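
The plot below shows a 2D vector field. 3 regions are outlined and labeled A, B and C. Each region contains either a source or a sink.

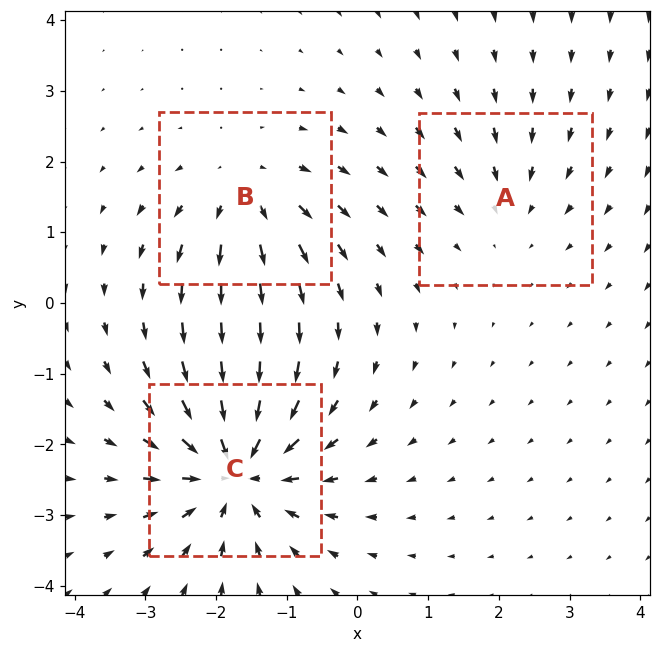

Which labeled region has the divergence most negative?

C

Divergence at each region's feature centre — A: about -2, B: about +3, C: about -6. Region C is most negative.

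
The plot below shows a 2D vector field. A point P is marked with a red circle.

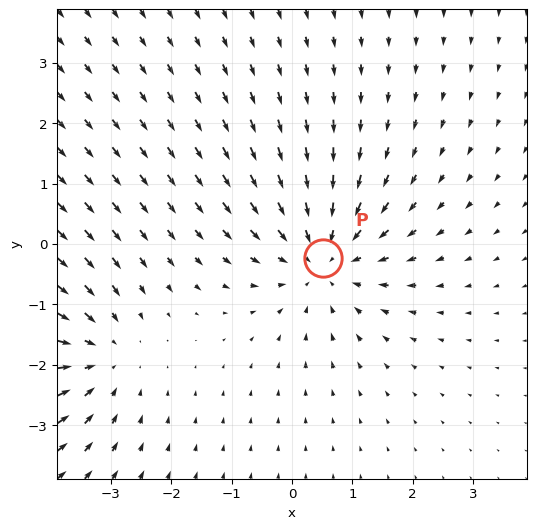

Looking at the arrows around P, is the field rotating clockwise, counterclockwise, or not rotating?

Near P at (0.5, -0.2) the arrows show no circulation. The curl there is ≈0.

not rotating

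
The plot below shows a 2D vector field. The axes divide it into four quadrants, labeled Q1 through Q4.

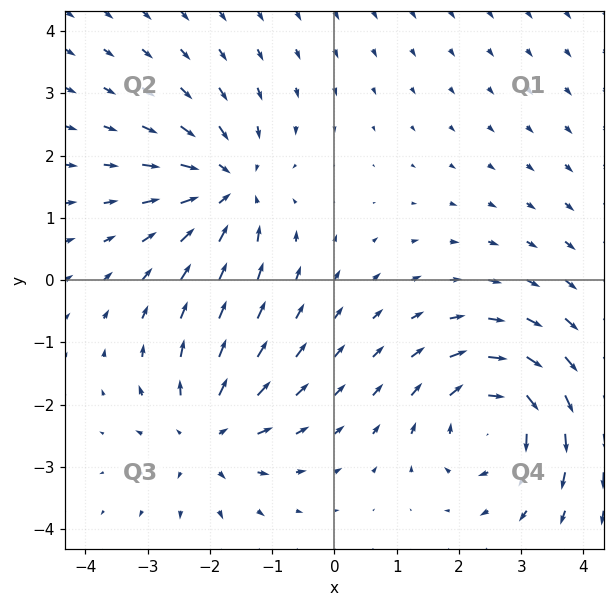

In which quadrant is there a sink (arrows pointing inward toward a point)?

Q2

The sink sits at approximately (-1.7, 1.5), which lies in quadrant Q2. The divergence there is about -5, negative as expected for a sink.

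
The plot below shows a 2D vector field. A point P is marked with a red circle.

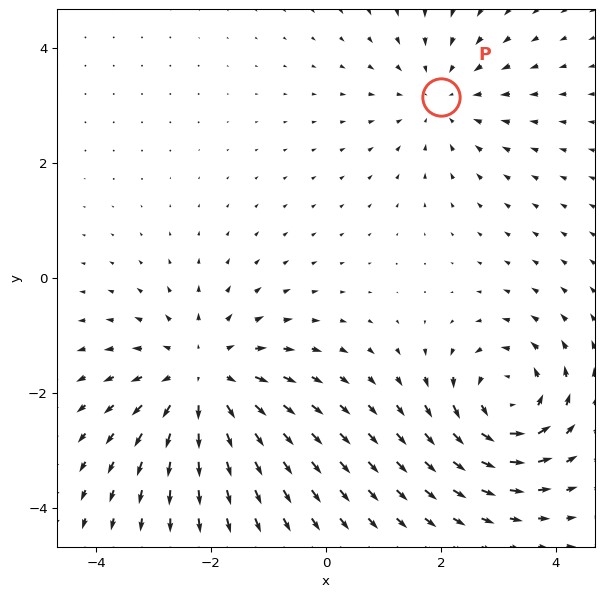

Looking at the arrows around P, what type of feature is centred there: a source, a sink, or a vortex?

At P (2.0, 3.2) the arrows converge inward. Divergence about -3, curl ≈0 — negative divergence with near-zero curl is a sink.

sink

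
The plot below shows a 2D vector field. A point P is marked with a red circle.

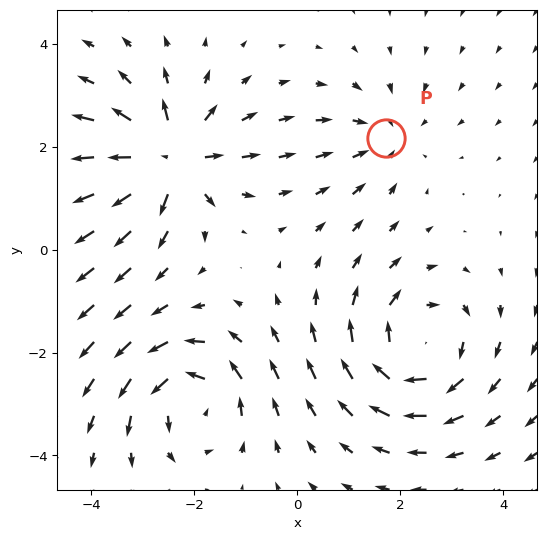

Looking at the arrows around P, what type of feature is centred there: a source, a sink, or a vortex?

At P (1.7, 2.2) the arrows converge inward. Divergence about -3, curl ≈0 — negative divergence with near-zero curl is a sink.

sink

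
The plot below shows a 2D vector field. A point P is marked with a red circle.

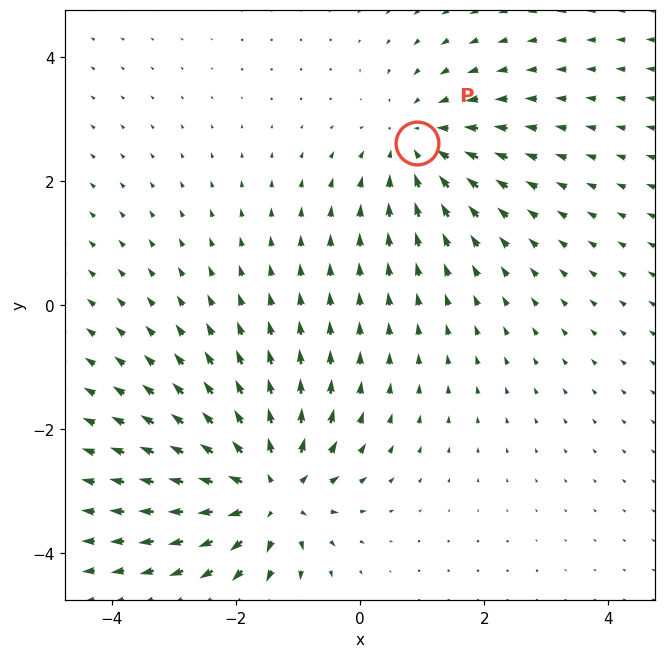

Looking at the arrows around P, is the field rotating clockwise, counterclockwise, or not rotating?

not rotating

Near P at (0.9, 2.6) the arrows show no circulation. The curl there is ≈0.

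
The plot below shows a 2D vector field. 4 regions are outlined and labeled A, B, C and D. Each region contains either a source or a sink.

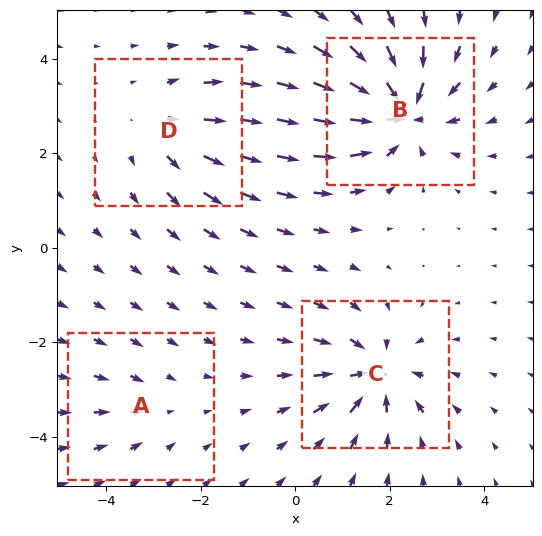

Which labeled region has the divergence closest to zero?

Divergence at each region's feature centre — A: about -2, B: about -8, C: about -6, D: about +4. Region A is closest to zero.

A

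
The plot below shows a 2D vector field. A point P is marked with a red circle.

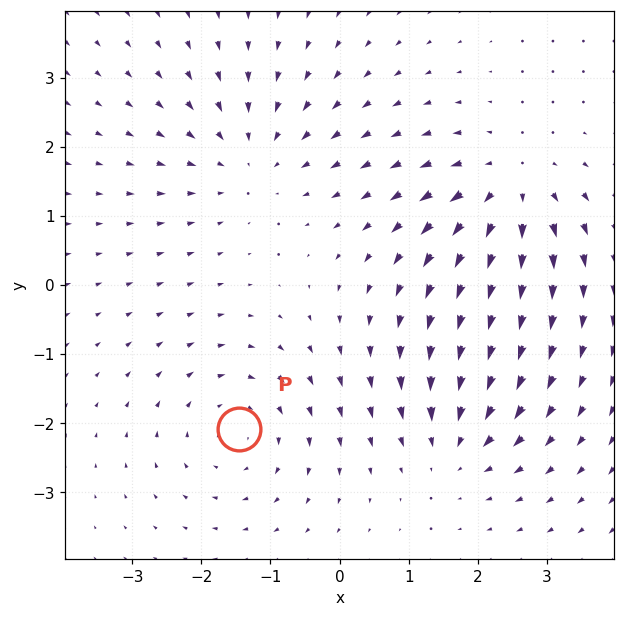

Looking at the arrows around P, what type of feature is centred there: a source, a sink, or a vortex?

At P (-1.5, -2.1) the arrows circulate clockwise. Divergence ≈0, curl about -4 — near-zero divergence with nonzero curl is a vortex.

vortex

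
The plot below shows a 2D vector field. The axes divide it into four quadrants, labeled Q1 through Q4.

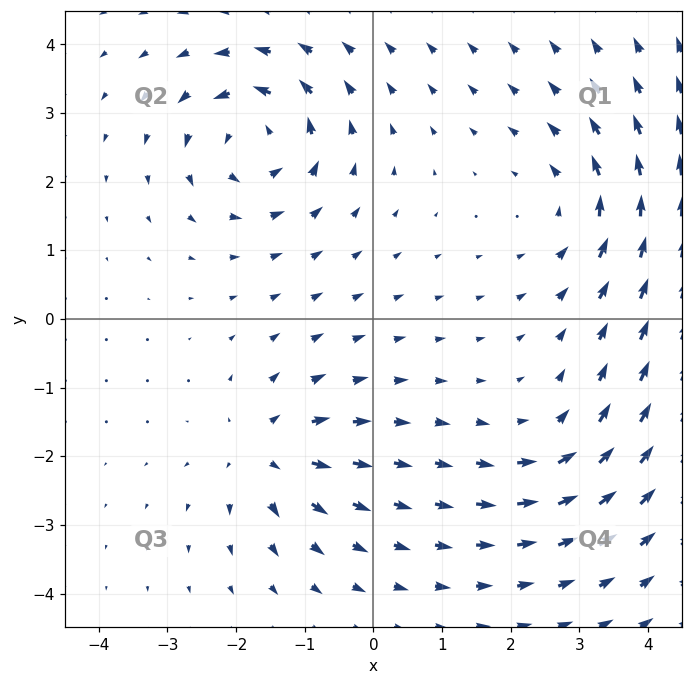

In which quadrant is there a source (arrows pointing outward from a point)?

Q3

The source sits at approximately (-1.6, -1.9), which lies in quadrant Q3. The divergence there is about +5, positive as expected for a source.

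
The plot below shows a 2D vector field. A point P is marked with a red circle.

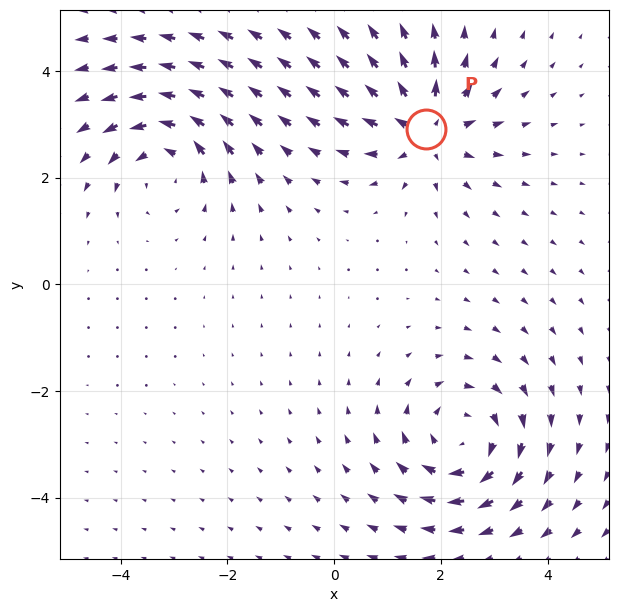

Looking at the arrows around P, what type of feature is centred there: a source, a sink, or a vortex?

source

At P (1.7, 2.9) the arrows spread outward. Divergence about +4, curl ≈0 — positive divergence with near-zero curl is a source.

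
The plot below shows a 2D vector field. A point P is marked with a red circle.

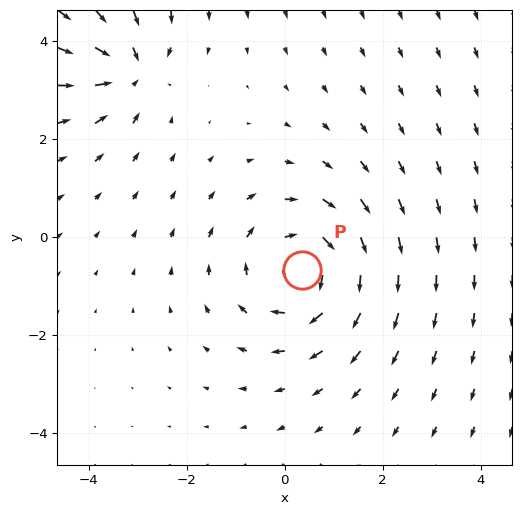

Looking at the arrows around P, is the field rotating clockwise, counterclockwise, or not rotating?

Near P at (0.3, -0.7) the arrows circulate clockwise. The curl (z-component) there is about -4; negative curl means clockwise rotation.

clockwise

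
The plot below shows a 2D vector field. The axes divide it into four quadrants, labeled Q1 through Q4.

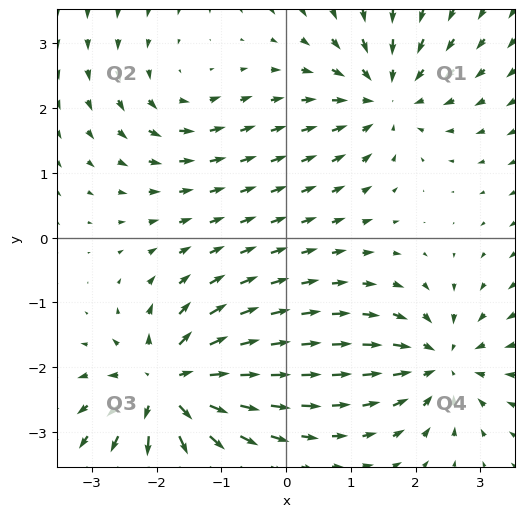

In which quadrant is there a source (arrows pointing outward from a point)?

The source sits at approximately (-1.8, -2.3), which lies in quadrant Q3. The divergence there is about +7, positive as expected for a source.

Q3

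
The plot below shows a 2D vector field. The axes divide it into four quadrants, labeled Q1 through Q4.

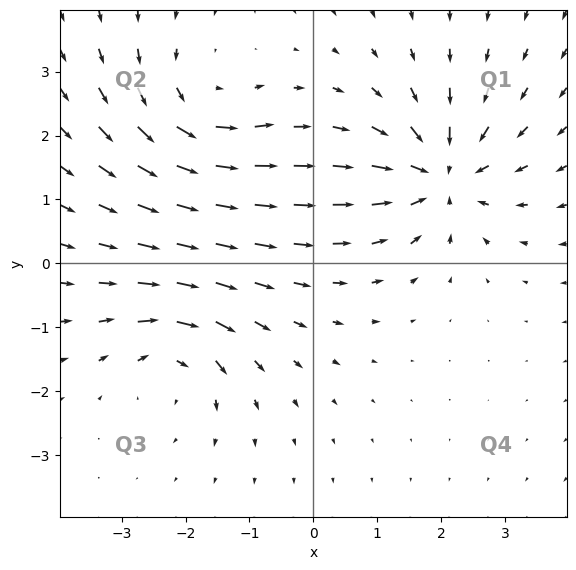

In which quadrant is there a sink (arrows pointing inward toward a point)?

Q1

The sink sits at approximately (2.0, 1.4), which lies in quadrant Q1. The divergence there is about -5, negative as expected for a sink.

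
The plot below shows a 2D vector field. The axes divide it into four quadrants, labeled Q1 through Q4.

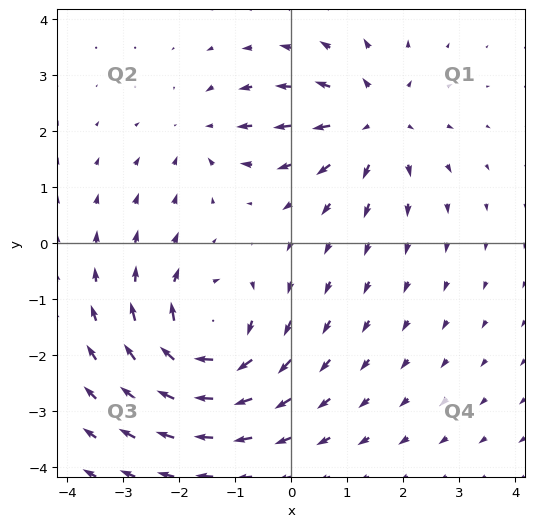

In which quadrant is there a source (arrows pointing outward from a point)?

Q1

The source sits at approximately (1.5, 2.2), which lies in quadrant Q1. The divergence there is about +4, positive as expected for a source.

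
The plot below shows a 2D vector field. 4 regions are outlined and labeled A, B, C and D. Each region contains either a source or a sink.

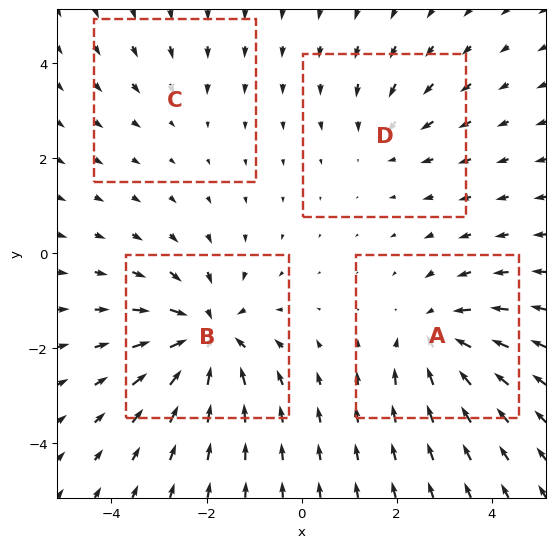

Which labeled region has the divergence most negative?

B

Divergence at each region's feature centre — A: about -5, B: about -7, C: about -2, D: about -3. Region B is most negative.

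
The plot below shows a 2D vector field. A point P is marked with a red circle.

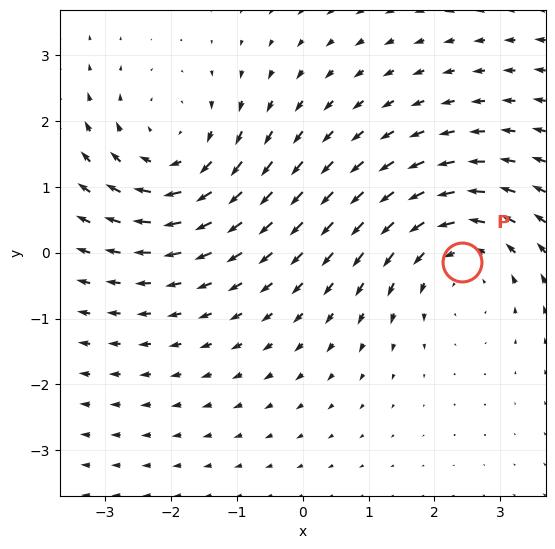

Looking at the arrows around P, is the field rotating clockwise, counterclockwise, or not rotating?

counterclockwise

Near P at (2.4, -0.1) the arrows circulate counterclockwise. The curl (z-component) there is about +3; positive curl means counterclockwise rotation.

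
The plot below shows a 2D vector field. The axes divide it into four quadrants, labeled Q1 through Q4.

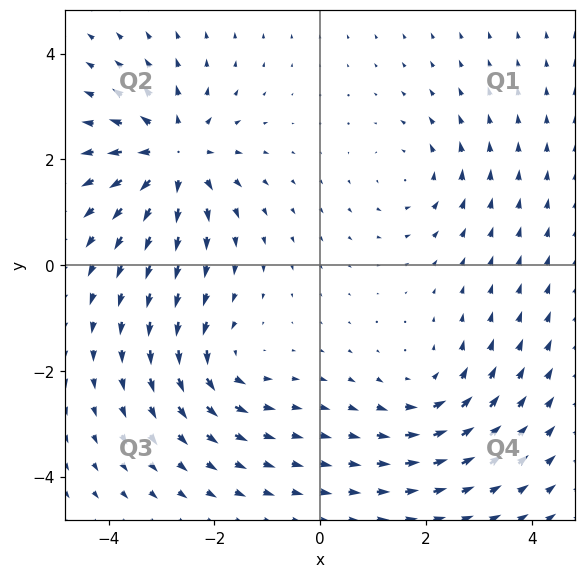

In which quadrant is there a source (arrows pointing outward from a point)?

The source sits at approximately (-2.8, 2.1), which lies in quadrant Q2. The divergence there is about +6, positive as expected for a source.

Q2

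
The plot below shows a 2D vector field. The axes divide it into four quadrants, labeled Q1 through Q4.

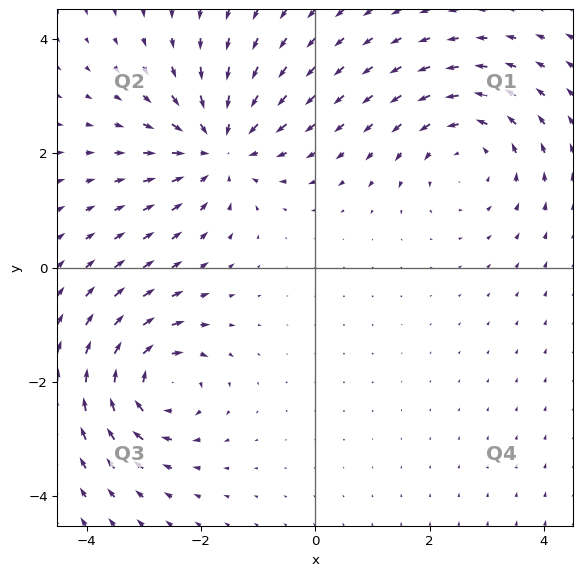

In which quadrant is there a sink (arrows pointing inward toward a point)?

The sink sits at approximately (-1.7, 2.1), which lies in quadrant Q2. The divergence there is about -5, negative as expected for a sink.

Q2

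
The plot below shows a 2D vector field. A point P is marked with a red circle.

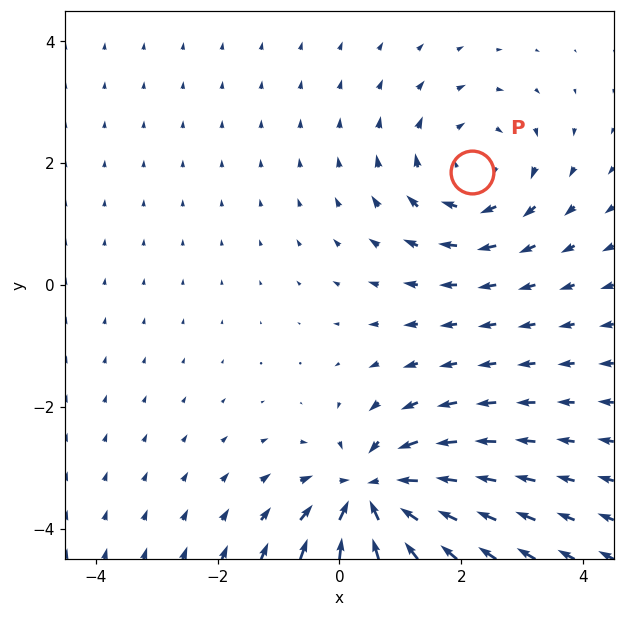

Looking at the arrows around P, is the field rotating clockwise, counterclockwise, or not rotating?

Near P at (2.2, 1.9) the arrows circulate clockwise. The curl (z-component) there is about -3; negative curl means clockwise rotation.

clockwise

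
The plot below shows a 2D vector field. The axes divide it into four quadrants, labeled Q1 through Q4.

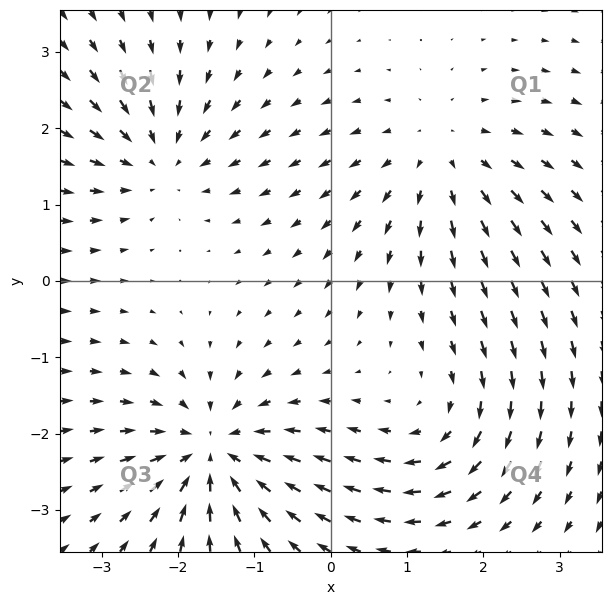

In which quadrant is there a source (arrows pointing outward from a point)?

Q1

The source sits at approximately (1.4, 1.6), which lies in quadrant Q1. The divergence there is about +3, positive as expected for a source.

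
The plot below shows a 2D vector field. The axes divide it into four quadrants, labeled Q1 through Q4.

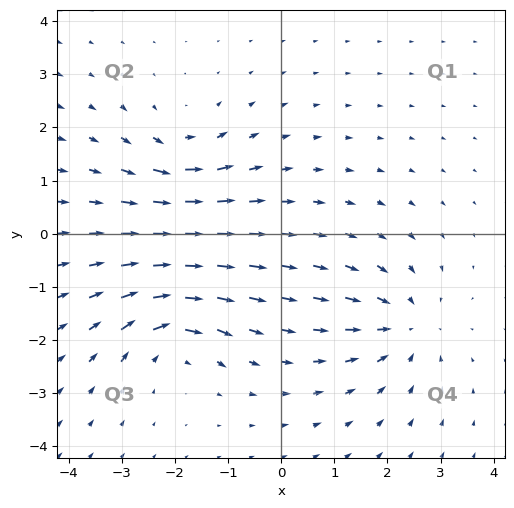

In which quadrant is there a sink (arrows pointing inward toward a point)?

The sink sits at approximately (2.3, -1.7), which lies in quadrant Q4. The divergence there is about -4, negative as expected for a sink.

Q4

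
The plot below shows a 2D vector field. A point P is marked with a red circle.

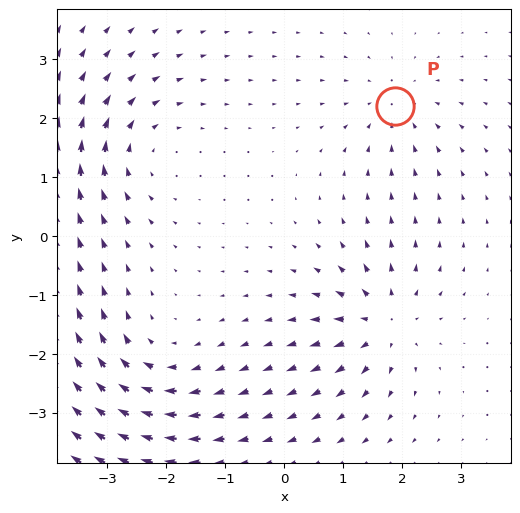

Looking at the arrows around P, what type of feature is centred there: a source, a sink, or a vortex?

sink

At P (1.9, 2.2) the arrows converge inward. Divergence about -3, curl ≈0 — negative divergence with near-zero curl is a sink.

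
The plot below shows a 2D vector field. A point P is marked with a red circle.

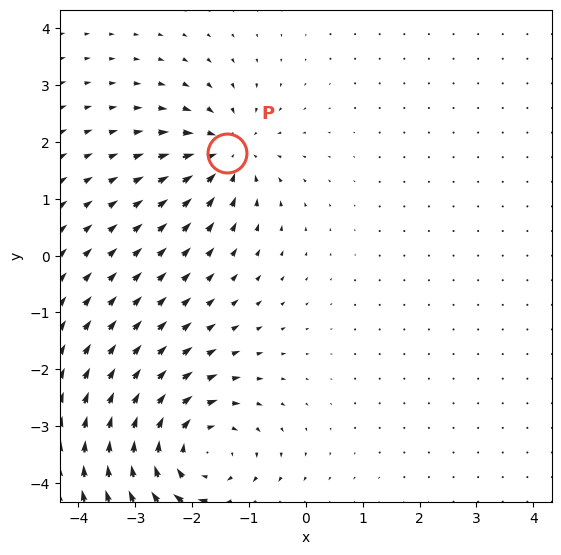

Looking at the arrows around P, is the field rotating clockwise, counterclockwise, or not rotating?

Near P at (-1.4, 1.8) the arrows show no circulation. The curl there is ≈0.

not rotating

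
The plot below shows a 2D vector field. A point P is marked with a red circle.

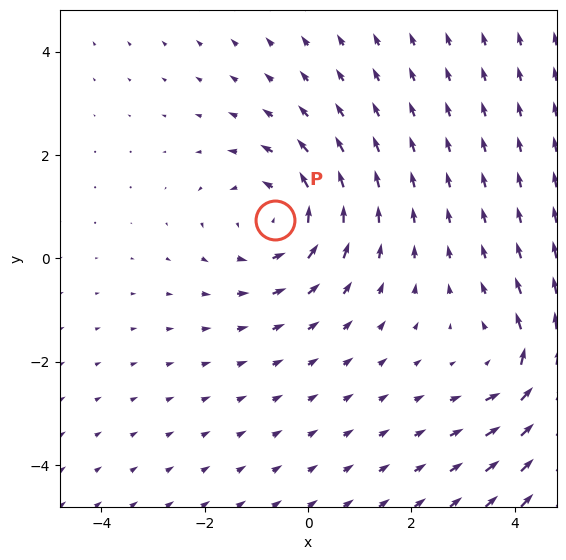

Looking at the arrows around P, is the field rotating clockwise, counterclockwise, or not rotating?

Near P at (-0.6, 0.7) the arrows circulate counterclockwise. The curl (z-component) there is about +3; positive curl means counterclockwise rotation.

counterclockwise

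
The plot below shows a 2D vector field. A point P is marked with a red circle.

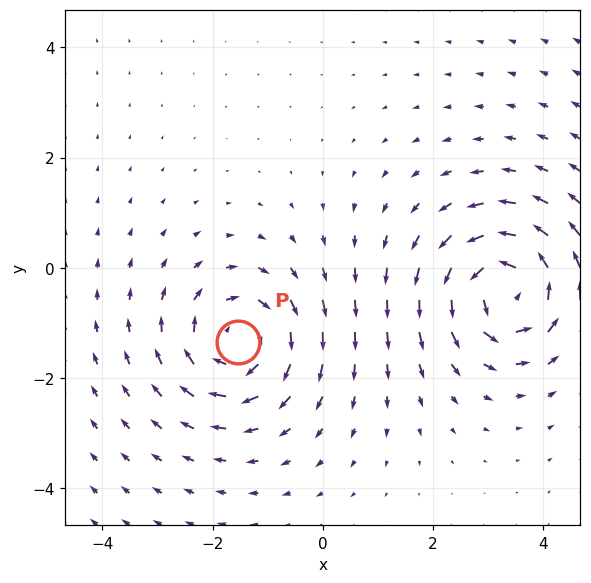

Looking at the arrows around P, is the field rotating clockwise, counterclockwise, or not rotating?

Near P at (-1.5, -1.4) the arrows circulate clockwise. The curl (z-component) there is about -4; negative curl means clockwise rotation.

clockwise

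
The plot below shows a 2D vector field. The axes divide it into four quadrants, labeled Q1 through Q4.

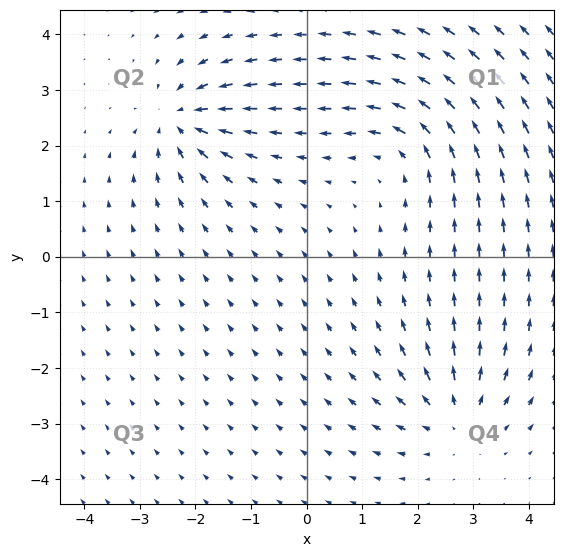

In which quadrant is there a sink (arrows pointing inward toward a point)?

Q2

The sink sits at approximately (-2.3, 2.5), which lies in quadrant Q2. The divergence there is about -4, negative as expected for a sink.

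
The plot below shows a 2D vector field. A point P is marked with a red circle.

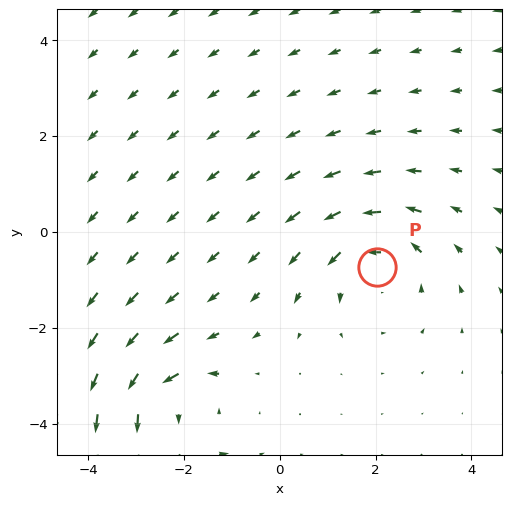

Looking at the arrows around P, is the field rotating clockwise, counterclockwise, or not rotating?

Near P at (2.0, -0.7) the arrows circulate counterclockwise. The curl (z-component) there is about +3; positive curl means counterclockwise rotation.

counterclockwise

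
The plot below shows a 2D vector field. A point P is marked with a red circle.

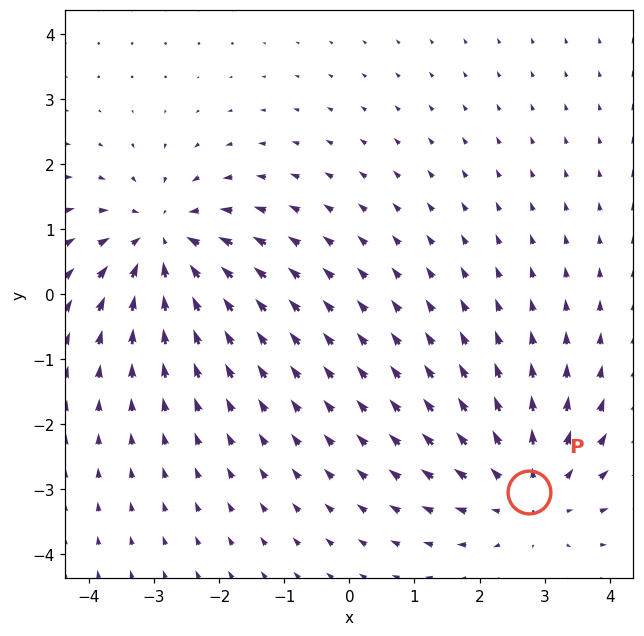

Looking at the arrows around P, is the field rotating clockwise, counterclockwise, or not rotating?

not rotating

Near P at (2.8, -3.0) the arrows show no circulation. The curl there is ≈0.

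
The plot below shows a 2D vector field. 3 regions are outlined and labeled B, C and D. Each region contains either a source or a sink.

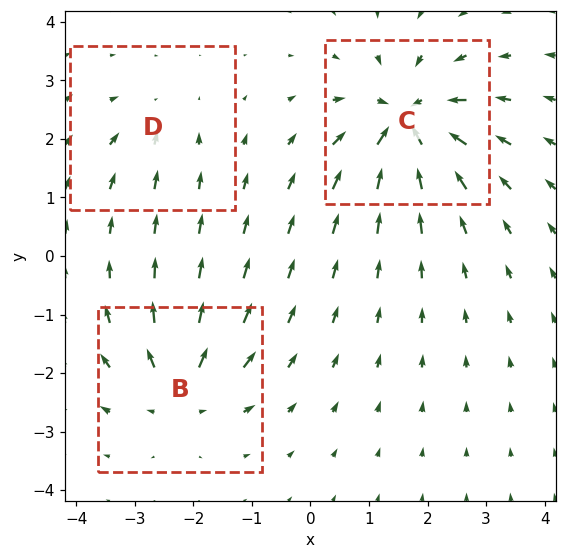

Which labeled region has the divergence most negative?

C

Divergence at each region's feature centre — B: about +4, C: about -6, D: about -2. Region C is most negative.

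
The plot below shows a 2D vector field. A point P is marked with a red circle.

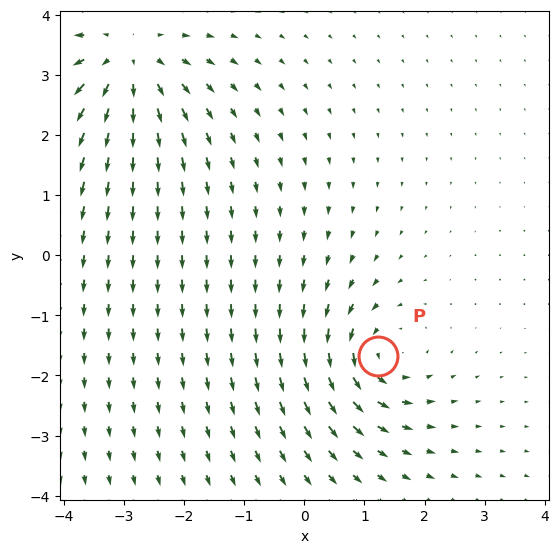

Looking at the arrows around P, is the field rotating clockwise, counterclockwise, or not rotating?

counterclockwise

Near P at (1.2, -1.7) the arrows circulate counterclockwise. The curl (z-component) there is about +4; positive curl means counterclockwise rotation.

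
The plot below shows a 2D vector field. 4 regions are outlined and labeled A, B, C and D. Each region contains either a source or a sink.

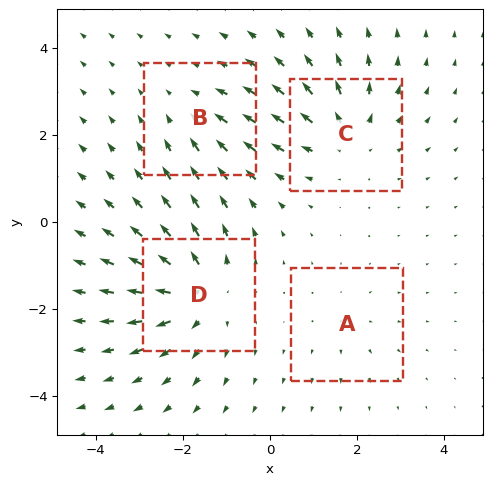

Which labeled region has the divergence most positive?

D

Divergence at each region's feature centre — A: about +2, B: about -3, C: about +4, D: about +6. Region D is most positive.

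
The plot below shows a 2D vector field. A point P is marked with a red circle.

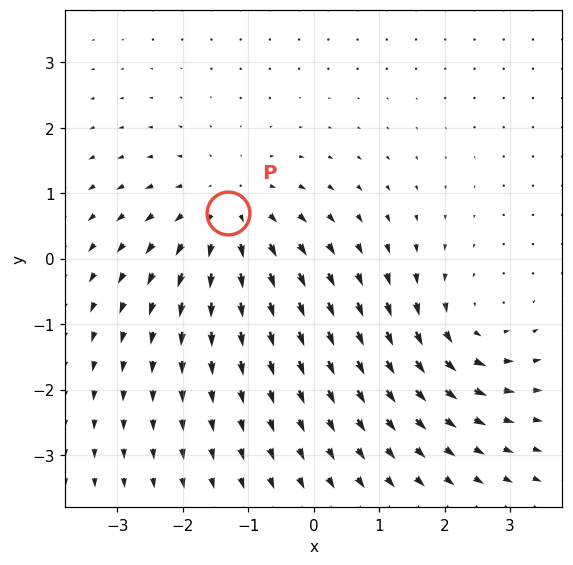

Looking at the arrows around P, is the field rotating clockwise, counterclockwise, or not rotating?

Near P at (-1.3, 0.7) the arrows show no circulation. The curl there is ≈0.

not rotating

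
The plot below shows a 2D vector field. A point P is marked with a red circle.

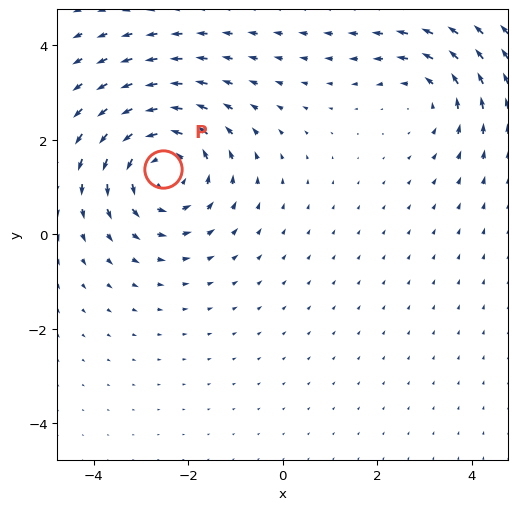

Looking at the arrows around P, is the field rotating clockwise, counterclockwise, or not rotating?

Near P at (-2.5, 1.4) the arrows circulate counterclockwise. The curl (z-component) there is about +4; positive curl means counterclockwise rotation.

counterclockwise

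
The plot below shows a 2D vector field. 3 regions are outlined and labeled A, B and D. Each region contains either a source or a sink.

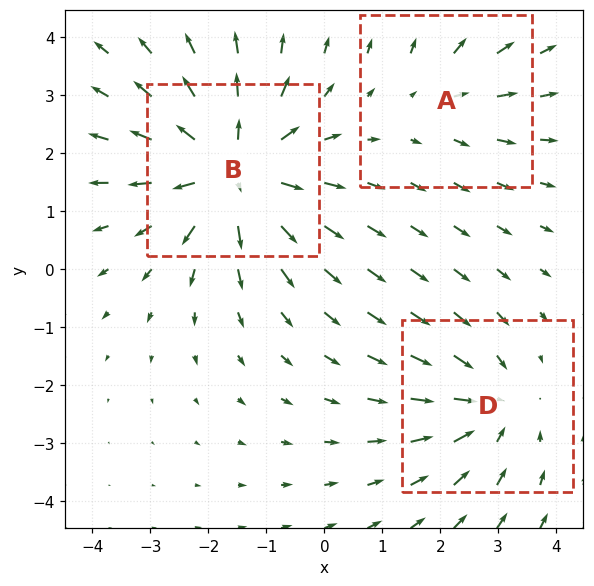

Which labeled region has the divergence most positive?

Divergence at each region's feature centre — A: about +2, B: about +4, D: about -3. Region B is most positive.

B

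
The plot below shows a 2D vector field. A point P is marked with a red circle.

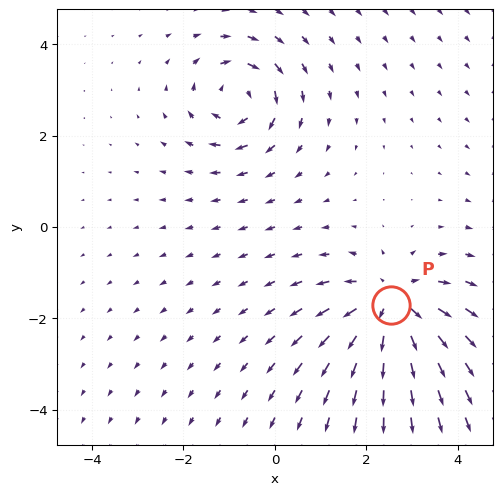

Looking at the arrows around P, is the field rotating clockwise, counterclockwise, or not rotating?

Near P at (2.5, -1.7) the arrows show no circulation. The curl there is ≈0.

not rotating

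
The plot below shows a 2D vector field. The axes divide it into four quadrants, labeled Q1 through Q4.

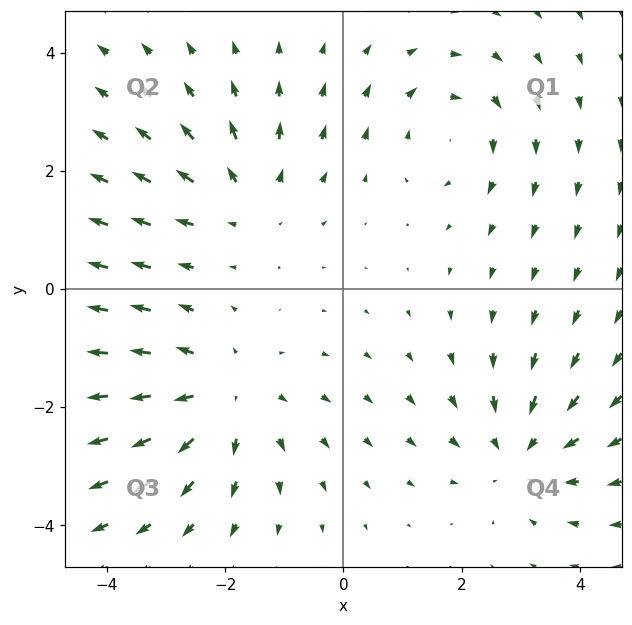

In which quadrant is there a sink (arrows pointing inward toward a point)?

The sink sits at approximately (3.0, -2.8), which lies in quadrant Q4. The divergence there is about -4, negative as expected for a sink.

Q4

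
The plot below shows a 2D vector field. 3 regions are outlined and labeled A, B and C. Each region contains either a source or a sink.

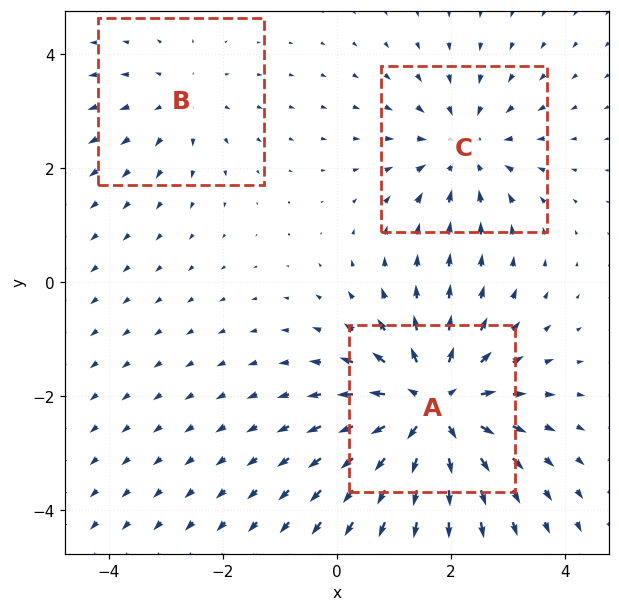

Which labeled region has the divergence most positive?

A

Divergence at each region's feature centre — A: about +5, B: about +2, C: about -3. Region A is most positive.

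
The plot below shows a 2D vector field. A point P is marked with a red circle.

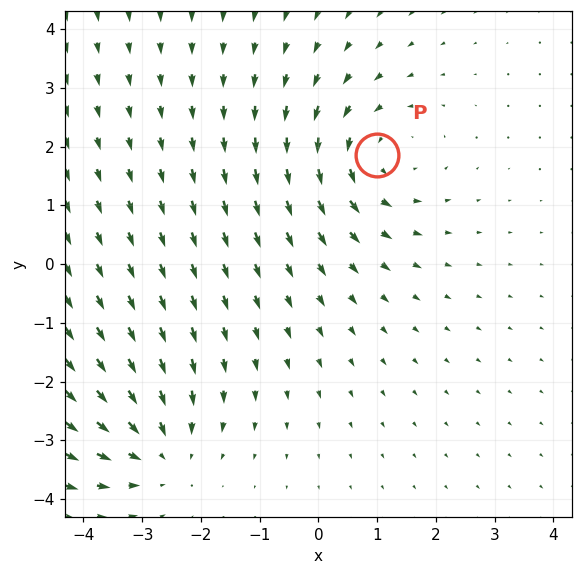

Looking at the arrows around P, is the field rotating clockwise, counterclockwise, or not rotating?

Near P at (1.0, 1.9) the arrows circulate counterclockwise. The curl (z-component) there is about +4; positive curl means counterclockwise rotation.

counterclockwise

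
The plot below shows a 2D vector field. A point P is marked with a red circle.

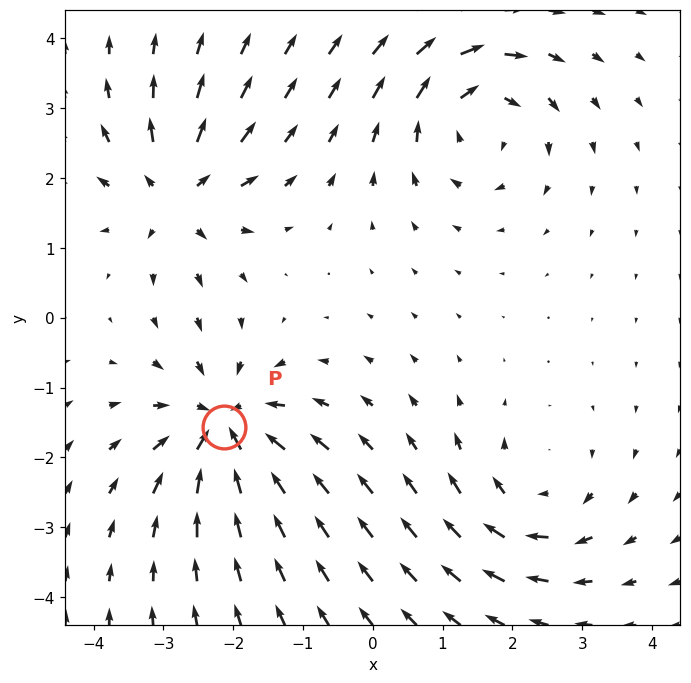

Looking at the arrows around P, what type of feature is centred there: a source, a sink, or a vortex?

sink

At P (-2.1, -1.6) the arrows converge inward. Divergence about -6, curl ≈0 — negative divergence with near-zero curl is a sink.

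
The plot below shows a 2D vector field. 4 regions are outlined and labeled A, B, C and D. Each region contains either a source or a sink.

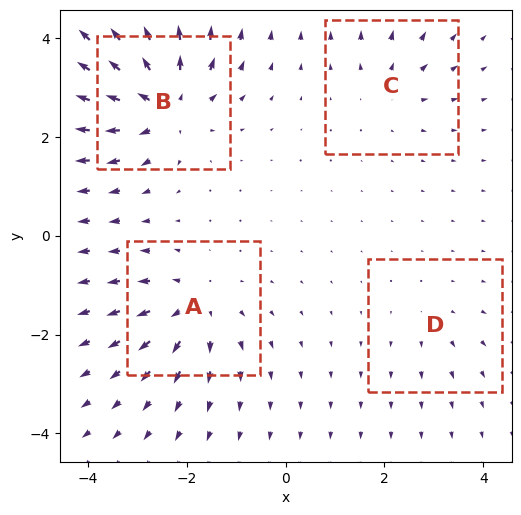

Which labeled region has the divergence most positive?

B

Divergence at each region's feature centre — A: about +6, B: about +8, C: about +3, D: about +2. Region B is most positive.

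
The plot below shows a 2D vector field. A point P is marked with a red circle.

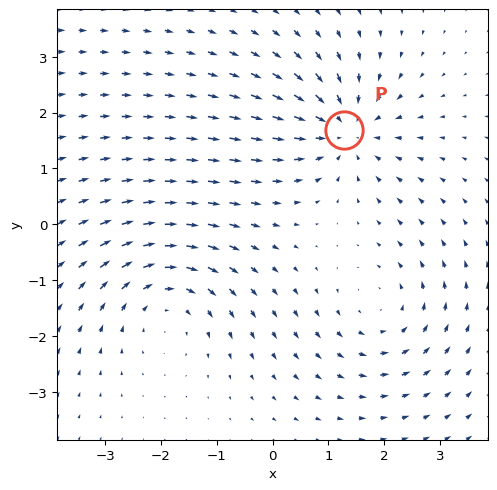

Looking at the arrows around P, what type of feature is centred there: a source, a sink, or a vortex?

sink

At P (1.3, 1.7) the arrows converge inward. Divergence about -6, curl ≈0 — negative divergence with near-zero curl is a sink.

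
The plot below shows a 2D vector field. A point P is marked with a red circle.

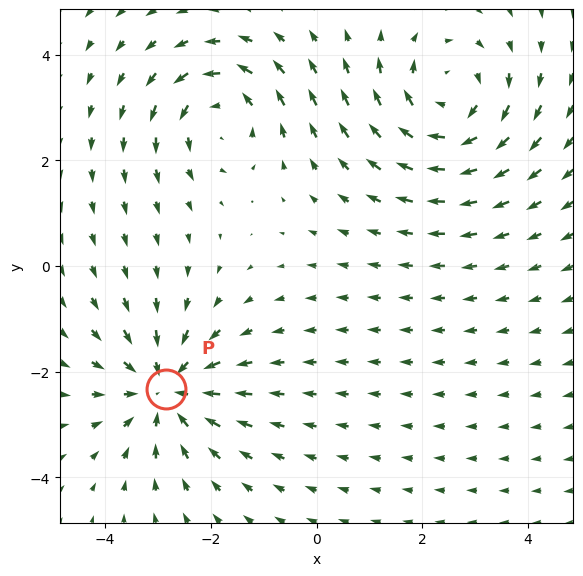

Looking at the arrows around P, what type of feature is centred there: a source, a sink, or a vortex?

At P (-2.9, -2.3) the arrows converge inward. Divergence about -4, curl ≈0 — negative divergence with near-zero curl is a sink.

sink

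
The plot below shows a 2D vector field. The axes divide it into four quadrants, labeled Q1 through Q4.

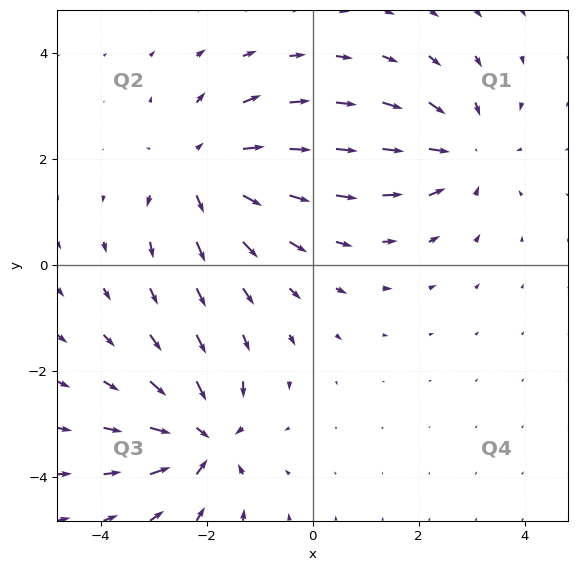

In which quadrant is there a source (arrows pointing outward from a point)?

The source sits at approximately (-2.1, 1.8), which lies in quadrant Q2. The divergence there is about +3, positive as expected for a source.

Q2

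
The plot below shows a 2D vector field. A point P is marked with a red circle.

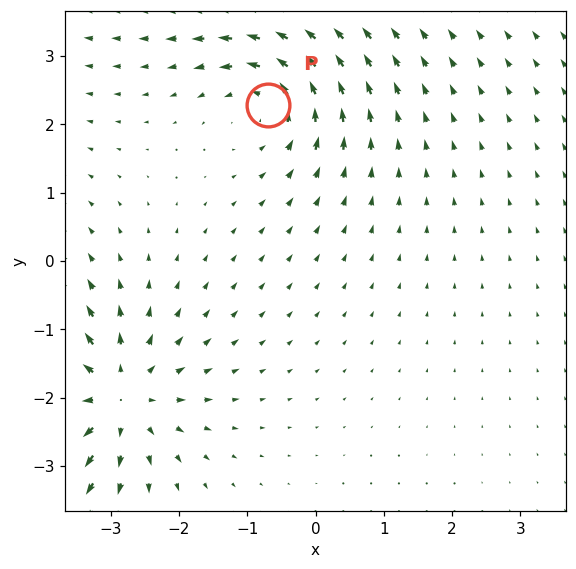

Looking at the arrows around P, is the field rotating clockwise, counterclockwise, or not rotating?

counterclockwise

Near P at (-0.7, 2.3) the arrows circulate counterclockwise. The curl (z-component) there is about +4; positive curl means counterclockwise rotation.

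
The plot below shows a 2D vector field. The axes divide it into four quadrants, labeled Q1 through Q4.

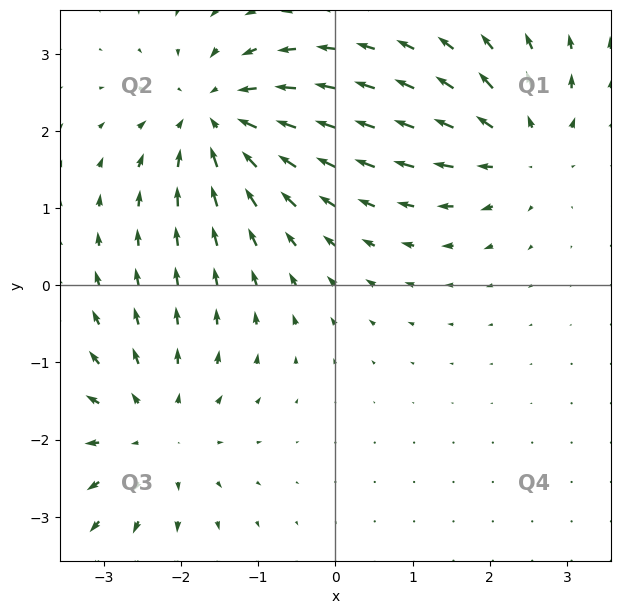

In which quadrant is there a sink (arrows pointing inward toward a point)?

Q2

The sink sits at approximately (-1.5, 2.2), which lies in quadrant Q2. The divergence there is about -6, negative as expected for a sink.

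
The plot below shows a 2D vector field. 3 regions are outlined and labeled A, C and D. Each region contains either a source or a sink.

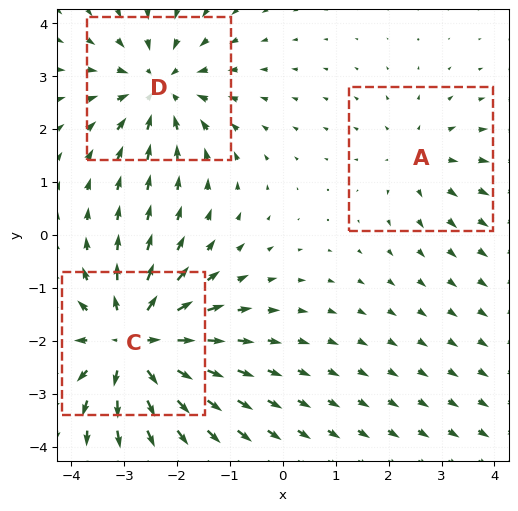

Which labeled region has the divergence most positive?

C

Divergence at each region's feature centre — A: about +2, C: about +5, D: about -4. Region C is most positive.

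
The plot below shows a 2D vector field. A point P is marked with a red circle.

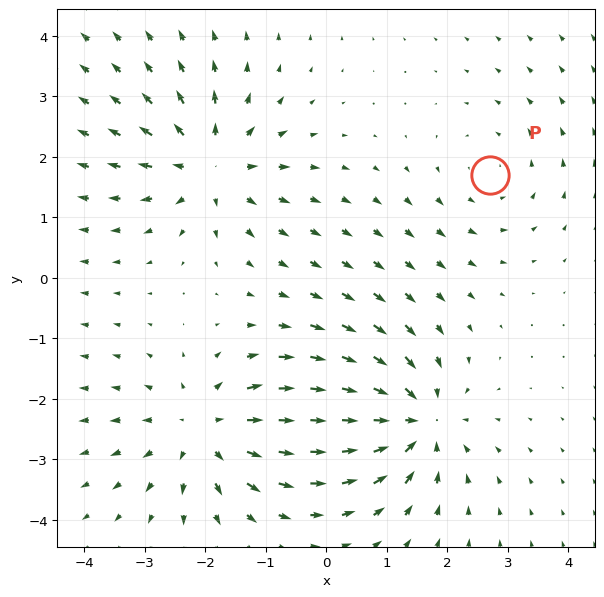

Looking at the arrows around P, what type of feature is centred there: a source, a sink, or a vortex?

At P (2.7, 1.7) the arrows circulate counterclockwise. Divergence ≈0, curl about +2 — near-zero divergence with nonzero curl is a vortex.

vortex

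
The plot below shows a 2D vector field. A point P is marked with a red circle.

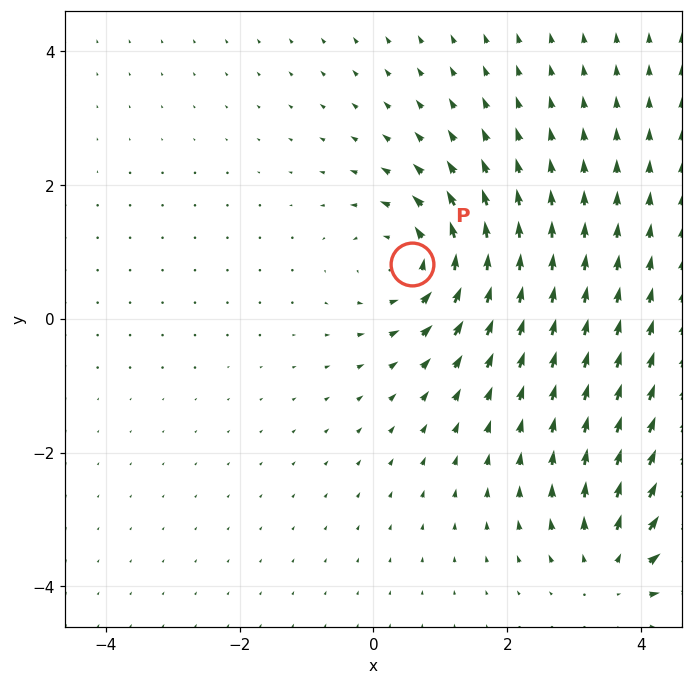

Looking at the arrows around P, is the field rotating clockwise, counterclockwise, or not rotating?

counterclockwise

Near P at (0.6, 0.8) the arrows circulate counterclockwise. The curl (z-component) there is about +3; positive curl means counterclockwise rotation.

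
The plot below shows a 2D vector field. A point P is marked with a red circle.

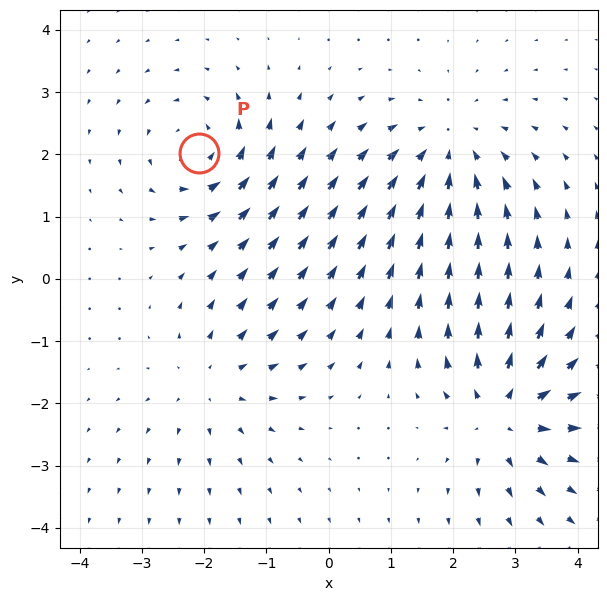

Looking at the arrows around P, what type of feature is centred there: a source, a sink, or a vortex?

At P (-2.1, 2.0) the arrows circulate counterclockwise. Divergence ≈0, curl about +5 — near-zero divergence with nonzero curl is a vortex.

vortex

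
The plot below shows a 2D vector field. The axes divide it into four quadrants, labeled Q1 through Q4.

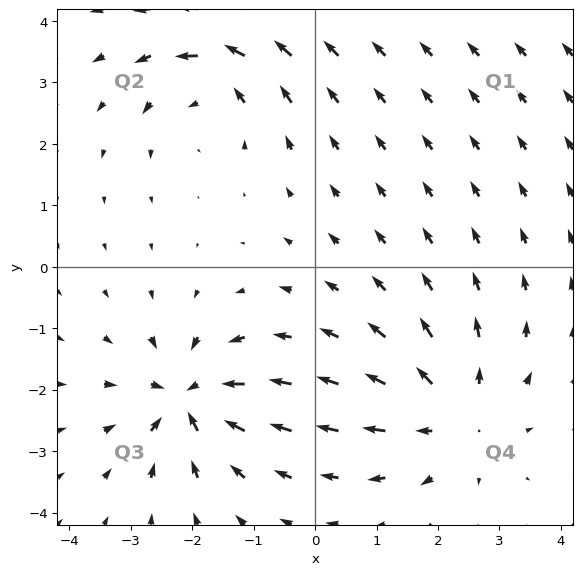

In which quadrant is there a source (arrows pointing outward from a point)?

The source sits at approximately (2.3, -2.4), which lies in quadrant Q4. The divergence there is about +4, positive as expected for a source.

Q4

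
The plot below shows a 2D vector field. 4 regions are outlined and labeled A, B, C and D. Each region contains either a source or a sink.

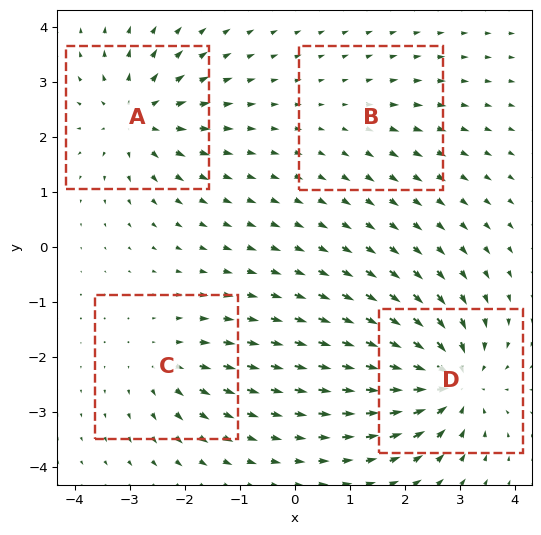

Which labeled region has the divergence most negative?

Divergence at each region's feature centre — A: about +6, B: about +2, C: about +4, D: about -8. Region D is most negative.

D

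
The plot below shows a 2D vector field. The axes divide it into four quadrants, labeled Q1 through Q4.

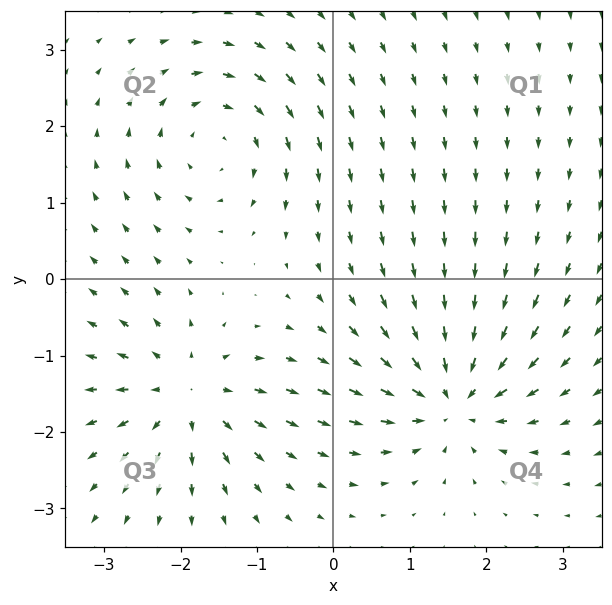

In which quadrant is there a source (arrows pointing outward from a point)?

Q3

The source sits at approximately (-1.9, -1.5), which lies in quadrant Q3. The divergence there is about +6, positive as expected for a source.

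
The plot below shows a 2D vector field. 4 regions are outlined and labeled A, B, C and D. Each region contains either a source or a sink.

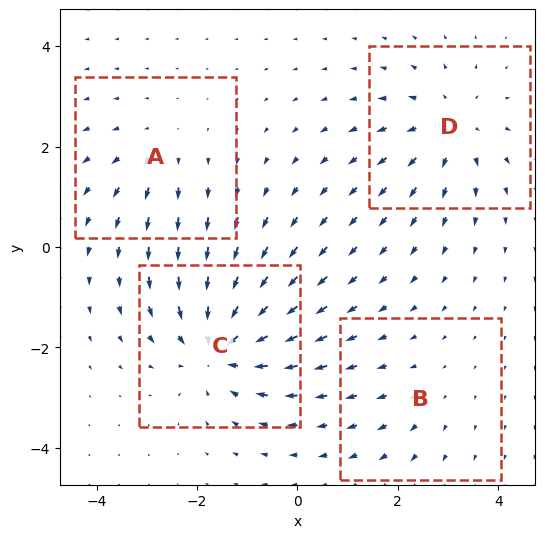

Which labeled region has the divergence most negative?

C

Divergence at each region's feature centre — A: about +3, B: about +2, C: about -6, D: about +4. Region C is most negative.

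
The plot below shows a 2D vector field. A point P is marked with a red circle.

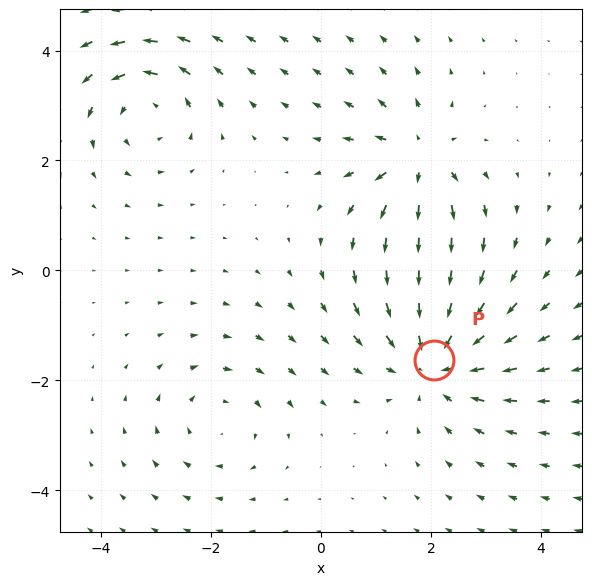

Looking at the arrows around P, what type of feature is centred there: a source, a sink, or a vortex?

At P (2.1, -1.6) the arrows converge inward. Divergence about -4, curl ≈0 — negative divergence with near-zero curl is a sink.

sink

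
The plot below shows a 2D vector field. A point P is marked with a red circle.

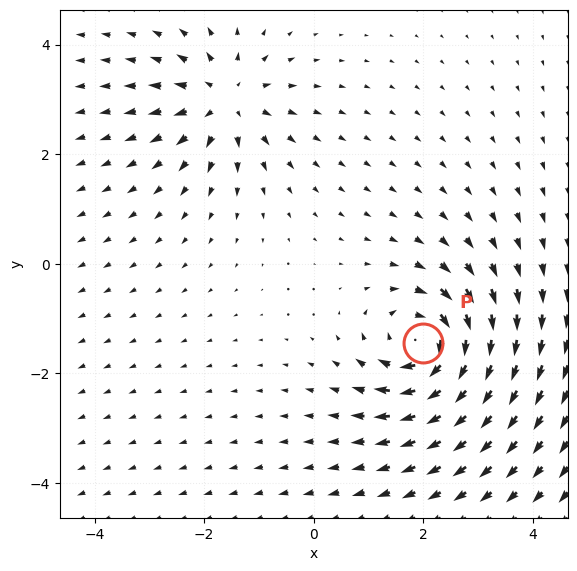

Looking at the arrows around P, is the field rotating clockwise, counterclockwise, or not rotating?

Near P at (2.0, -1.5) the arrows circulate clockwise. The curl (z-component) there is about -7; negative curl means clockwise rotation.

clockwise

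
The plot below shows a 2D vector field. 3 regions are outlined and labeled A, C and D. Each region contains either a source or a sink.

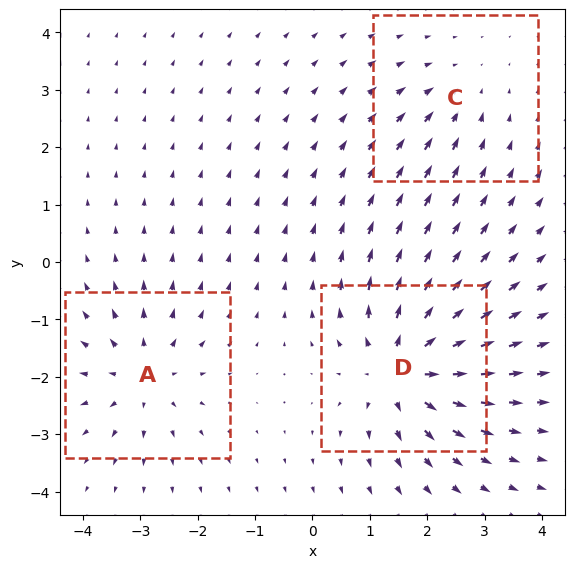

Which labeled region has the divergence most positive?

Divergence at each region's feature centre — A: about +3, C: about -2, D: about +5. Region D is most positive.

D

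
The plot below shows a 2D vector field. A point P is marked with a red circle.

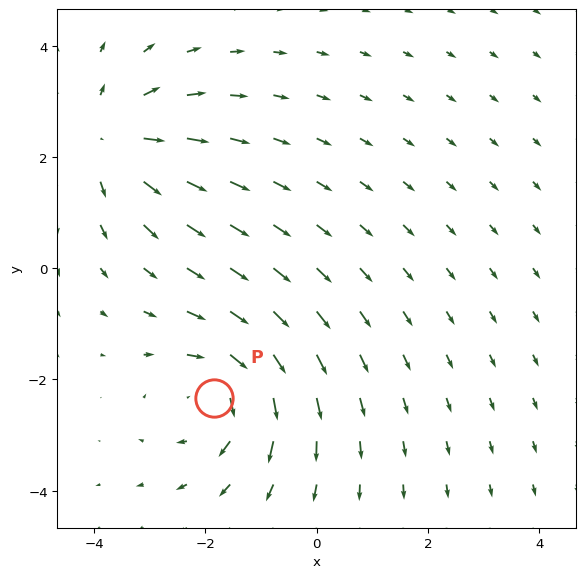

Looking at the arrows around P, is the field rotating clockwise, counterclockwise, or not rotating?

Near P at (-1.8, -2.3) the arrows circulate clockwise. The curl (z-component) there is about -4; negative curl means clockwise rotation.

clockwise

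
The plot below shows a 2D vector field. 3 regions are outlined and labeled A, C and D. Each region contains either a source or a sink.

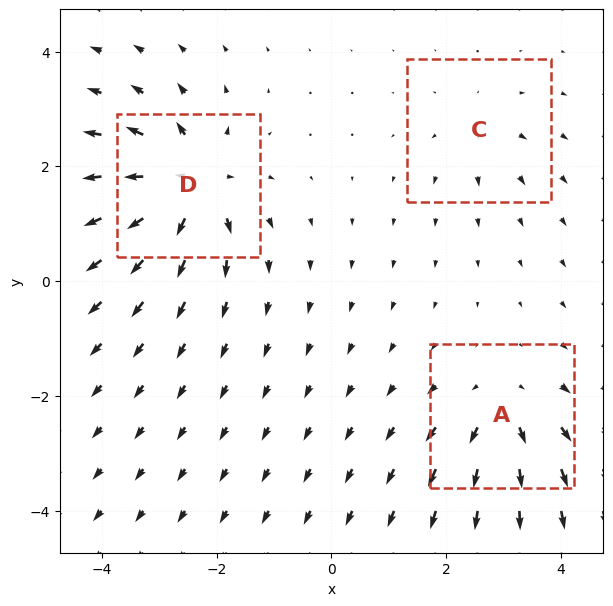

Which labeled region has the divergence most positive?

D

Divergence at each region's feature centre — A: about +4, C: about +2, D: about +6. Region D is most positive.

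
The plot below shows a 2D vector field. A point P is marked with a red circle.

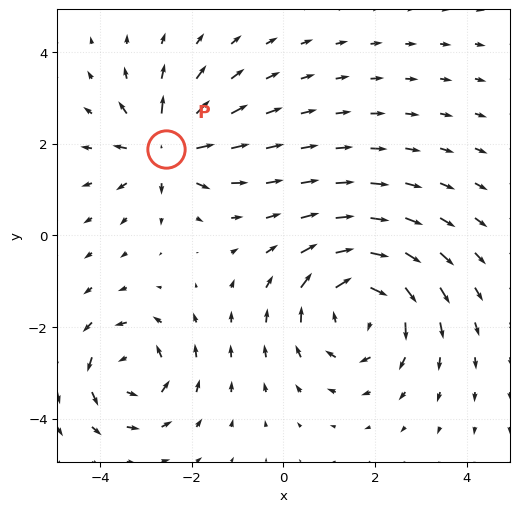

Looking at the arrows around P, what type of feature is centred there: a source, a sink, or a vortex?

At P (-2.6, 1.9) the arrows spread outward. Divergence about +4, curl ≈0 — positive divergence with near-zero curl is a source.

source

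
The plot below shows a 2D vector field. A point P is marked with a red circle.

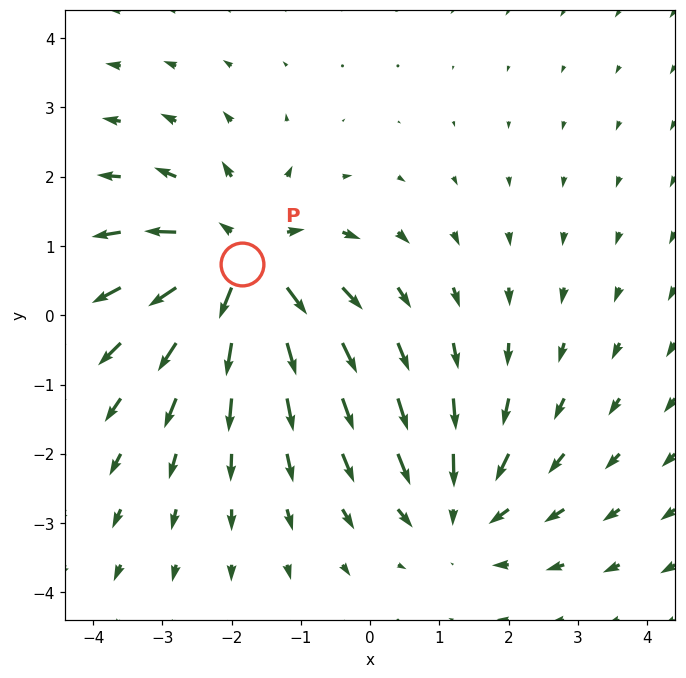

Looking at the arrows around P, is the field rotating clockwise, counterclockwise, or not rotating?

not rotating

Near P at (-1.9, 0.7) the arrows show no circulation. The curl there is ≈0.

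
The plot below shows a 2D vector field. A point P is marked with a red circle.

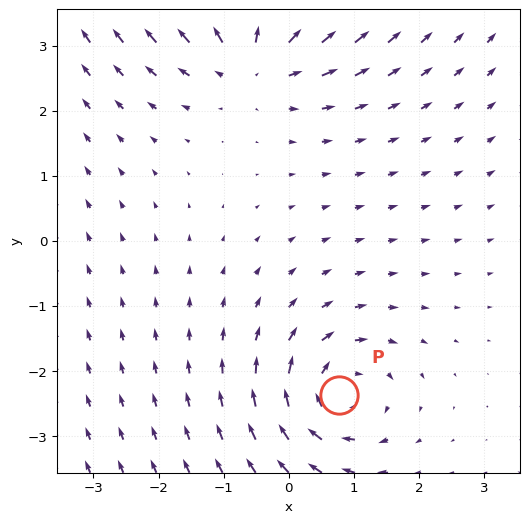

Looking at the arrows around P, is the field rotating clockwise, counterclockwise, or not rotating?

clockwise

Near P at (0.8, -2.4) the arrows circulate clockwise. The curl (z-component) there is about -4; negative curl means clockwise rotation.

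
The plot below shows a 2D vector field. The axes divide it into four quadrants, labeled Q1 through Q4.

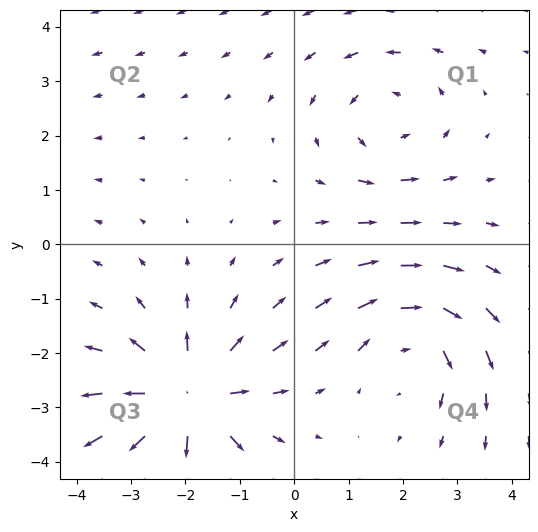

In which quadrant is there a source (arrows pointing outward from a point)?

The source sits at approximately (-2.0, -2.9), which lies in quadrant Q3. The divergence there is about +5, positive as expected for a source.

Q3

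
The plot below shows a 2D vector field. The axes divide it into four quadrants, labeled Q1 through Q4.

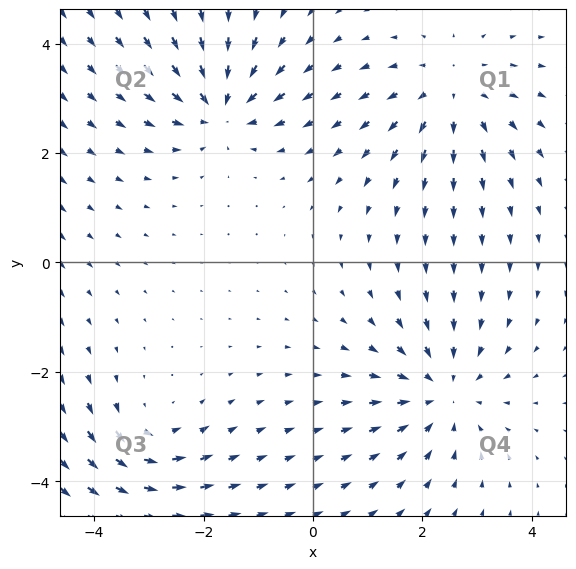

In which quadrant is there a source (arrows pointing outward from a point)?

Q1

The source sits at approximately (2.5, 3.1), which lies in quadrant Q1. The divergence there is about +4, positive as expected for a source.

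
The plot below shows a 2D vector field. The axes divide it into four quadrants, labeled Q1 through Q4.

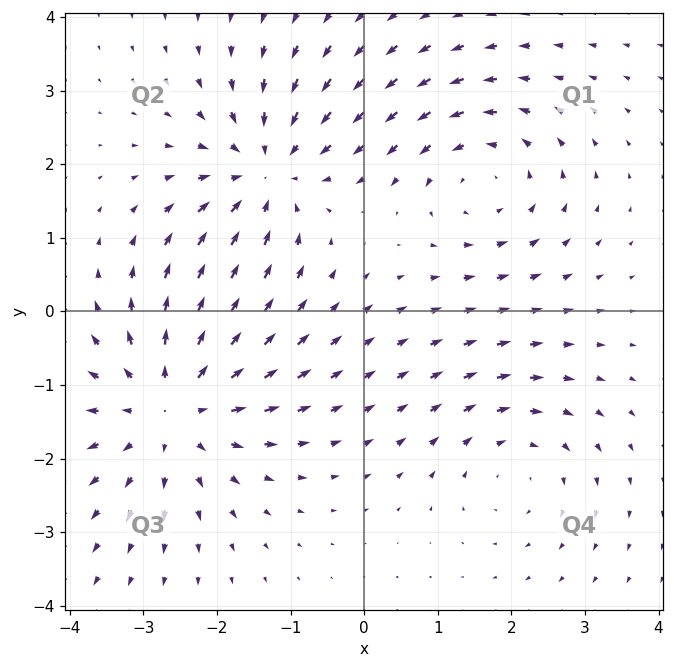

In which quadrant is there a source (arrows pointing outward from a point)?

Q3

The source sits at approximately (-2.6, -1.3), which lies in quadrant Q3. The divergence there is about +4, positive as expected for a source.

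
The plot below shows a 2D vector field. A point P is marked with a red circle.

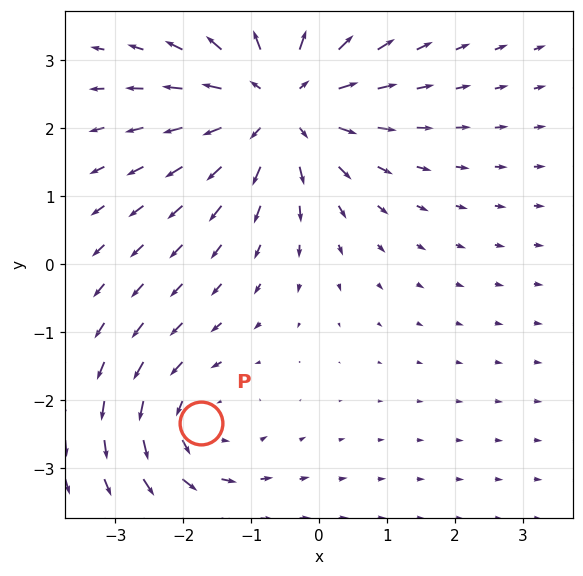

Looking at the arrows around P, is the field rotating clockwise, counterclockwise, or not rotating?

Near P at (-1.7, -2.3) the arrows circulate counterclockwise. The curl (z-component) there is about +3; positive curl means counterclockwise rotation.

counterclockwise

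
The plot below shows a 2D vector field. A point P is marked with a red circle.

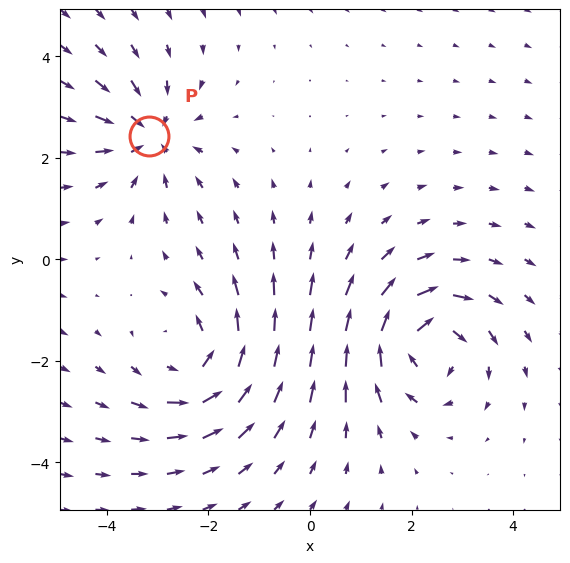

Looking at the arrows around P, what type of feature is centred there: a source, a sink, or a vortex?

sink

At P (-3.2, 2.4) the arrows converge inward. Divergence about -4, curl ≈0 — negative divergence with near-zero curl is a sink.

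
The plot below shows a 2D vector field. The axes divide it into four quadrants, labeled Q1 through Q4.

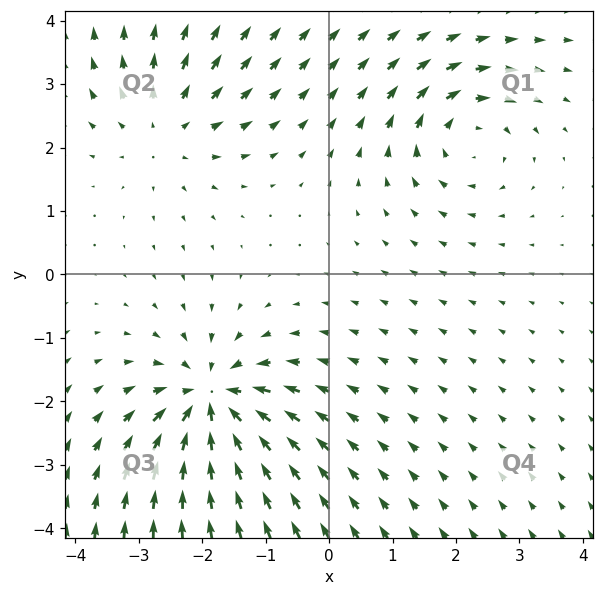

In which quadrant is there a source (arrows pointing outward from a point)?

The source sits at approximately (-2.6, 2.3), which lies in quadrant Q2. The divergence there is about +3, positive as expected for a source.

Q2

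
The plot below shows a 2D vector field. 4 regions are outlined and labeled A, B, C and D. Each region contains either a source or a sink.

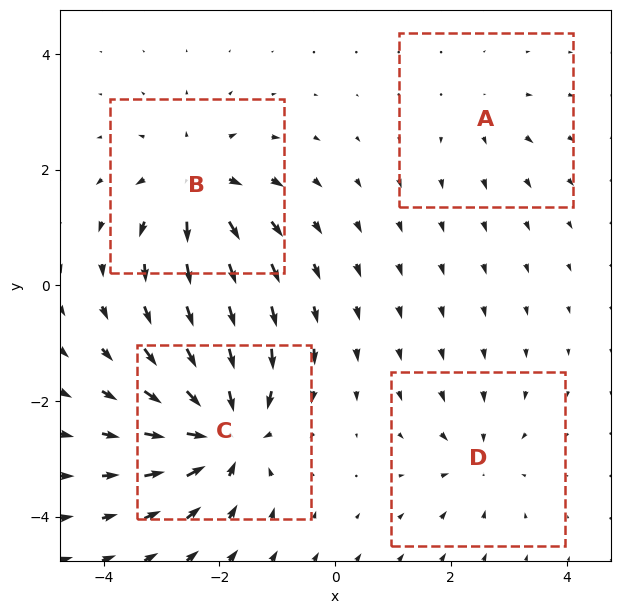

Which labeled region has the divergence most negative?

Divergence at each region's feature centre — A: about +3, B: about +6, C: about -9, D: about -4. Region C is most negative.

C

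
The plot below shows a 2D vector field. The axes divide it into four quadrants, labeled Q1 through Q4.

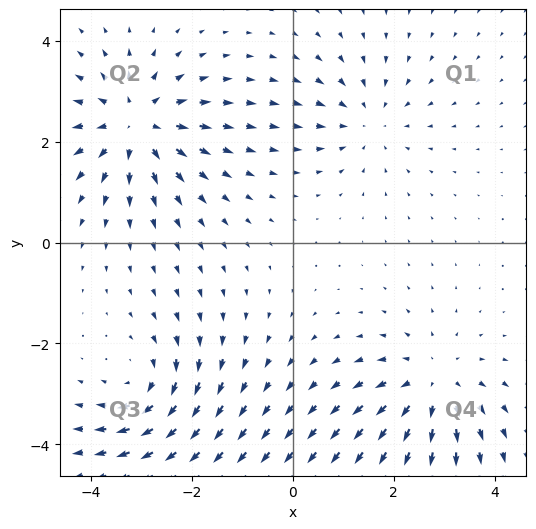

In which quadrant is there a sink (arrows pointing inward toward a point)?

The sink sits at approximately (1.5, 2.4), which lies in quadrant Q1. The divergence there is about -3, negative as expected for a sink.

Q1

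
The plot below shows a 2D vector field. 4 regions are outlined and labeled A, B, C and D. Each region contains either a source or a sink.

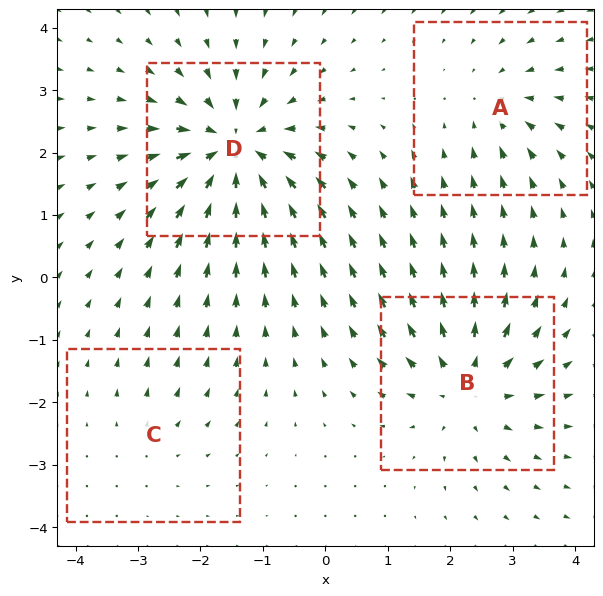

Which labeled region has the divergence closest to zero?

Divergence at each region's feature centre — A: about -3, B: about +5, C: about +2, D: about -7. Region C is closest to zero.

C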